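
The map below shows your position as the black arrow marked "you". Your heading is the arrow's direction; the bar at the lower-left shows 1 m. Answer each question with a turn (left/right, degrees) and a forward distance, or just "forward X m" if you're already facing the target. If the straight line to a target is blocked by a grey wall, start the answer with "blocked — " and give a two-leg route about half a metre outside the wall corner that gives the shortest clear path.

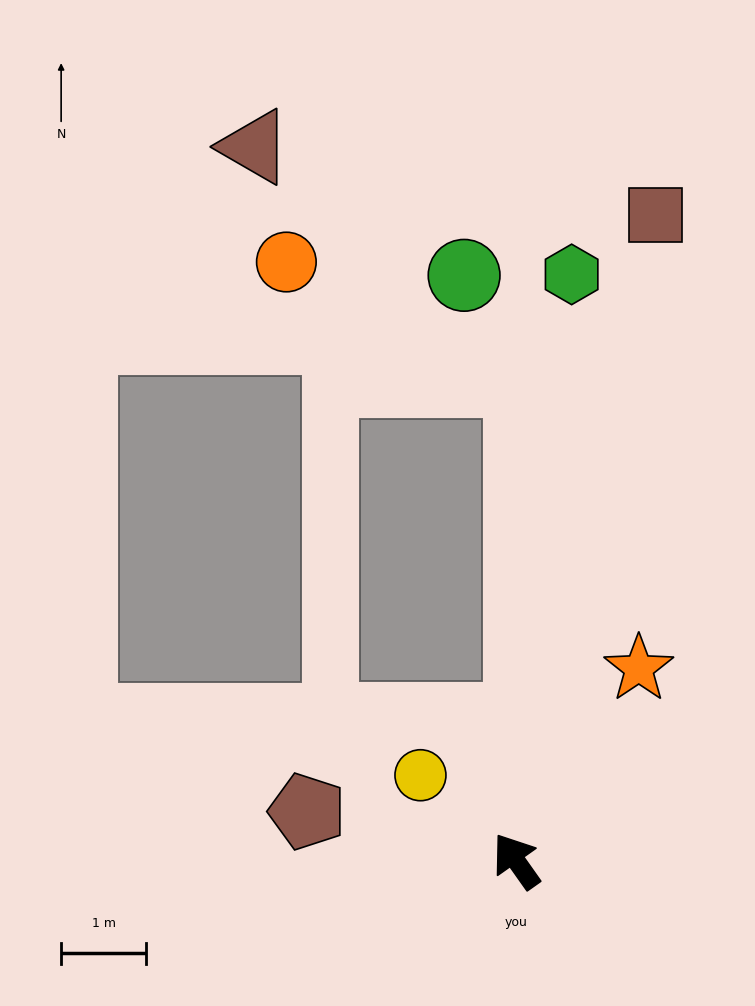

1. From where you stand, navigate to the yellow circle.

turn left 13°, forward 1.5 m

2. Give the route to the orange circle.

blocked — turn right 36°, forward 5.6 m, then turn left 64°, forward 3.1 m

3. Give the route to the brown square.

turn right 47°, forward 7.8 m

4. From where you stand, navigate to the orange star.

turn right 68°, forward 2.7 m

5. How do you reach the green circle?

blocked — turn right 36°, forward 5.6 m, then turn left 29°, forward 1.4 m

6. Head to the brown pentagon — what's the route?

turn left 41°, forward 2.5 m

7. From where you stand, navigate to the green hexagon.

turn right 41°, forward 6.9 m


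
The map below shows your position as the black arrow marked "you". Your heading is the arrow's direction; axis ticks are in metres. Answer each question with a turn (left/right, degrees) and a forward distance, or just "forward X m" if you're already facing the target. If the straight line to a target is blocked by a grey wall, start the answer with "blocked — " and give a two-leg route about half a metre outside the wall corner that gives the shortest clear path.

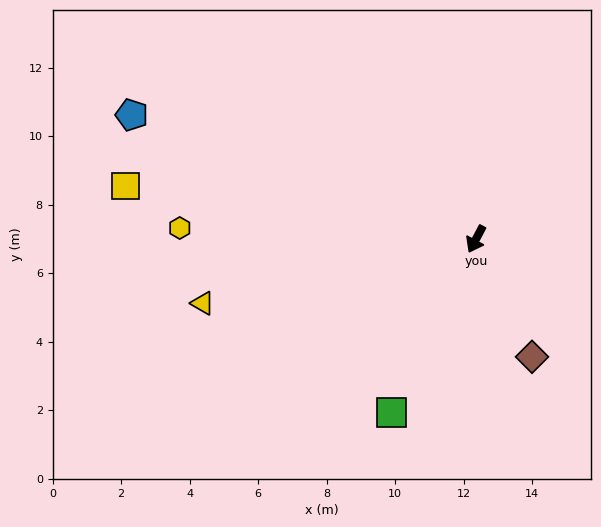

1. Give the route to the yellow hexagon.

turn right 64°, forward 8.7 m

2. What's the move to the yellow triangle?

turn right 49°, forward 8.2 m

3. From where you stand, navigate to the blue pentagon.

turn right 82°, forward 10.7 m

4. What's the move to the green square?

turn left 2°, forward 5.6 m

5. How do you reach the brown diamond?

turn left 53°, forward 3.8 m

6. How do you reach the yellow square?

turn right 71°, forward 10.3 m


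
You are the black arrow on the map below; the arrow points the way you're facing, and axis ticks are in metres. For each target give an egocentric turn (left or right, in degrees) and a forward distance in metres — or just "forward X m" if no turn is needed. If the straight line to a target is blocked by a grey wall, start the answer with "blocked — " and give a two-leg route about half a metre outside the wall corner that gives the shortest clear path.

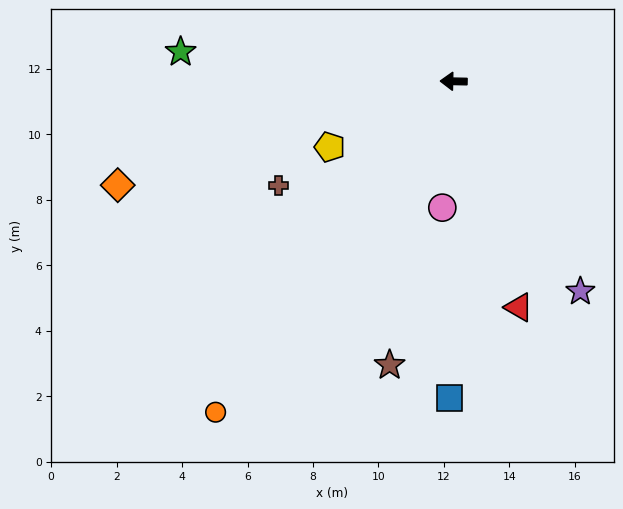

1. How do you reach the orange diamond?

turn left 18°, forward 10.7 m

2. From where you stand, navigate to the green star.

turn right 5°, forward 8.4 m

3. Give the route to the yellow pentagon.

turn left 29°, forward 4.3 m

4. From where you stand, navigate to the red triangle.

turn left 107°, forward 7.2 m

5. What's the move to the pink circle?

turn left 86°, forward 3.9 m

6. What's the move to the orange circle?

turn left 55°, forward 12.5 m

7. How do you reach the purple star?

turn left 122°, forward 7.5 m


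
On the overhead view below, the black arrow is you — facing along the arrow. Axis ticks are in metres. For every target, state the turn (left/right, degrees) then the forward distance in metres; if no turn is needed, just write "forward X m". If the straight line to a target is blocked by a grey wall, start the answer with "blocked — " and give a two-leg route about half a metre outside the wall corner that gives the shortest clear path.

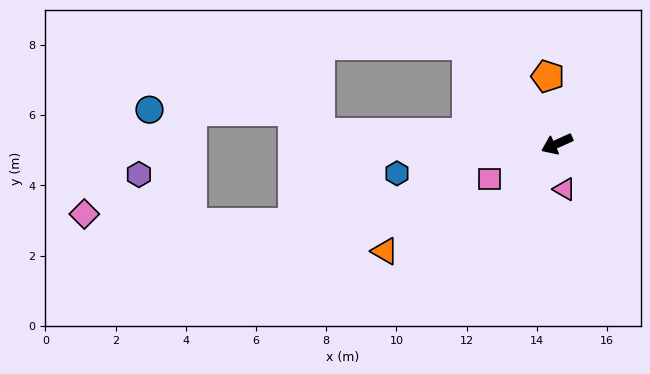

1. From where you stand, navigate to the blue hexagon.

turn right 14°, forward 4.6 m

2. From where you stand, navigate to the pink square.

turn left 3°, forward 2.2 m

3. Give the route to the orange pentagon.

turn right 106°, forward 1.9 m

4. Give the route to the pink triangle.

turn left 75°, forward 1.3 m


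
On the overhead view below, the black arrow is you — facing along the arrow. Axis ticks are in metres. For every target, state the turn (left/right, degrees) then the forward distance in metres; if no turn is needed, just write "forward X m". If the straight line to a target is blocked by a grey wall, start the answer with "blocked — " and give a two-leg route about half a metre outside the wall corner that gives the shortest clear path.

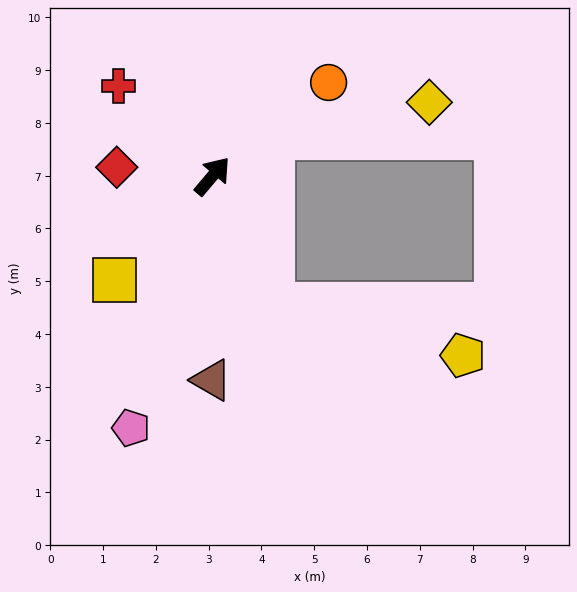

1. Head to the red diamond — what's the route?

turn left 125°, forward 1.8 m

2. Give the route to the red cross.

turn left 86°, forward 2.5 m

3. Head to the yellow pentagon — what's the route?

blocked — turn right 115°, forward 2.7 m, then turn left 50°, forward 3.7 m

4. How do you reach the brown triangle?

turn right 140°, forward 3.9 m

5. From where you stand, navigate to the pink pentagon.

turn right 158°, forward 5.0 m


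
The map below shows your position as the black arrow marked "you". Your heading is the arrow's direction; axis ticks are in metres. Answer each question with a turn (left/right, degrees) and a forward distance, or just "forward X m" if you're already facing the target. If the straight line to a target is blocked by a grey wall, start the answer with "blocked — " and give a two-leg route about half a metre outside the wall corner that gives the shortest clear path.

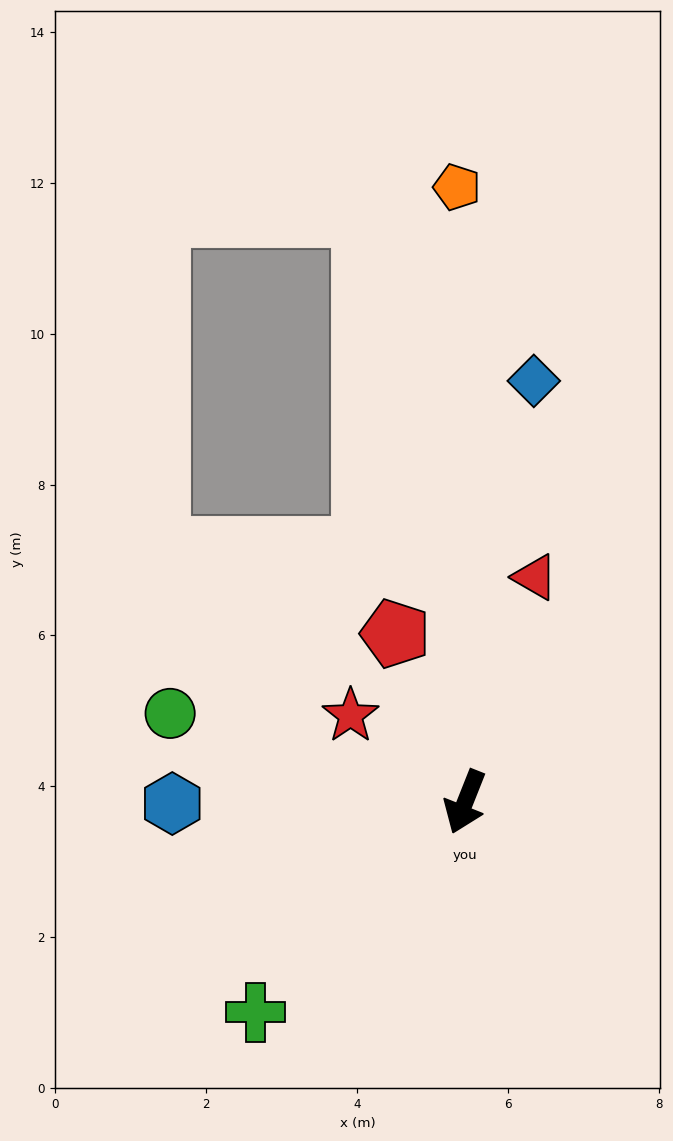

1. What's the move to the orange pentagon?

turn right 158°, forward 8.2 m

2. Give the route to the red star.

turn right 105°, forward 1.9 m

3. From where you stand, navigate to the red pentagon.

turn right 136°, forward 2.4 m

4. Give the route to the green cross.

turn right 23°, forward 3.9 m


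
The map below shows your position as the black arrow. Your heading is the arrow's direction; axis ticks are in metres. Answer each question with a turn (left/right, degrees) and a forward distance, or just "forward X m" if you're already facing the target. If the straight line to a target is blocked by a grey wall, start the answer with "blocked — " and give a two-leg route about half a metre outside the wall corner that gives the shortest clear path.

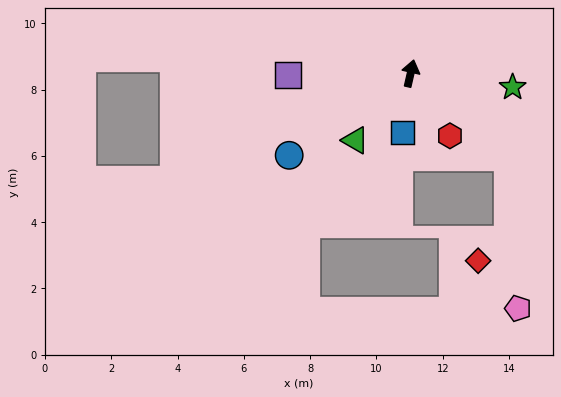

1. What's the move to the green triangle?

turn left 153°, forward 2.6 m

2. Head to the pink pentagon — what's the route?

blocked — turn right 118°, forward 3.9 m, then turn right 45°, forward 4.6 m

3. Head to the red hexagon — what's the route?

turn right 135°, forward 2.2 m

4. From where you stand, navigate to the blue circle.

turn left 137°, forward 4.4 m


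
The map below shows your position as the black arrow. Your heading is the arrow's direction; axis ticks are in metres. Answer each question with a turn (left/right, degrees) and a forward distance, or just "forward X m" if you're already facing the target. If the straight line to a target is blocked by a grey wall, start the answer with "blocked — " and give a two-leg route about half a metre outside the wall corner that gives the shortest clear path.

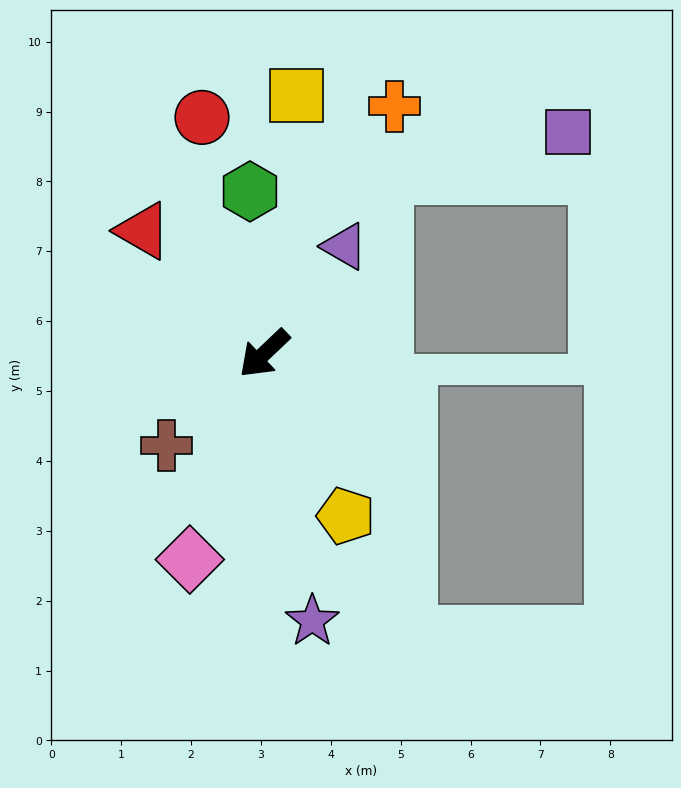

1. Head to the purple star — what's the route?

turn left 57°, forward 3.9 m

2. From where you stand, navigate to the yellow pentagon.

turn left 73°, forward 2.6 m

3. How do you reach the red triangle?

turn right 89°, forward 2.5 m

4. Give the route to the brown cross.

forward 1.9 m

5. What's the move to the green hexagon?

turn right 129°, forward 2.3 m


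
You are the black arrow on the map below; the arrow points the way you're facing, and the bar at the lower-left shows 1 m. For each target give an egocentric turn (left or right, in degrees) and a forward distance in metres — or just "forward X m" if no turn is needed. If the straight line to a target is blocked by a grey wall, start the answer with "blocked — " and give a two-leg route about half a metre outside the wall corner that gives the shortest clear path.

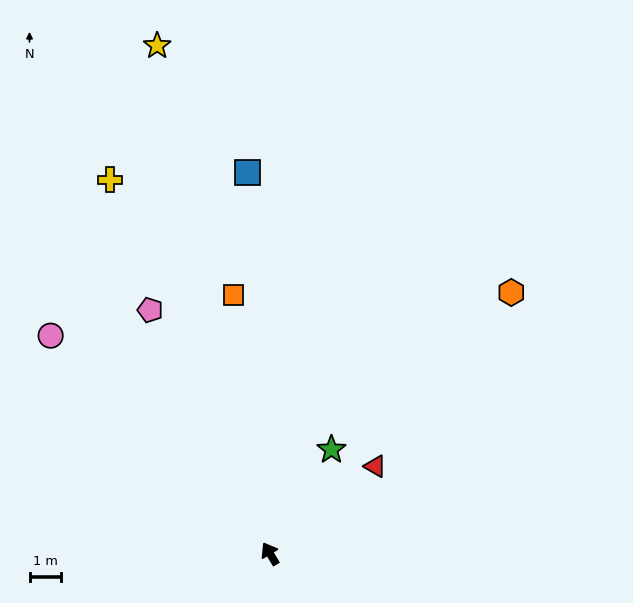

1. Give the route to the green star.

turn right 61°, forward 3.8 m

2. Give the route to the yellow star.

turn right 18°, forward 16.3 m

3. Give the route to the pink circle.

turn left 14°, forward 9.7 m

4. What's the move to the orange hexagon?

turn right 74°, forward 11.1 m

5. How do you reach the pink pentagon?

turn right 5°, forward 8.5 m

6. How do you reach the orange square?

turn right 23°, forward 8.2 m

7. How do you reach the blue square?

turn right 28°, forward 11.9 m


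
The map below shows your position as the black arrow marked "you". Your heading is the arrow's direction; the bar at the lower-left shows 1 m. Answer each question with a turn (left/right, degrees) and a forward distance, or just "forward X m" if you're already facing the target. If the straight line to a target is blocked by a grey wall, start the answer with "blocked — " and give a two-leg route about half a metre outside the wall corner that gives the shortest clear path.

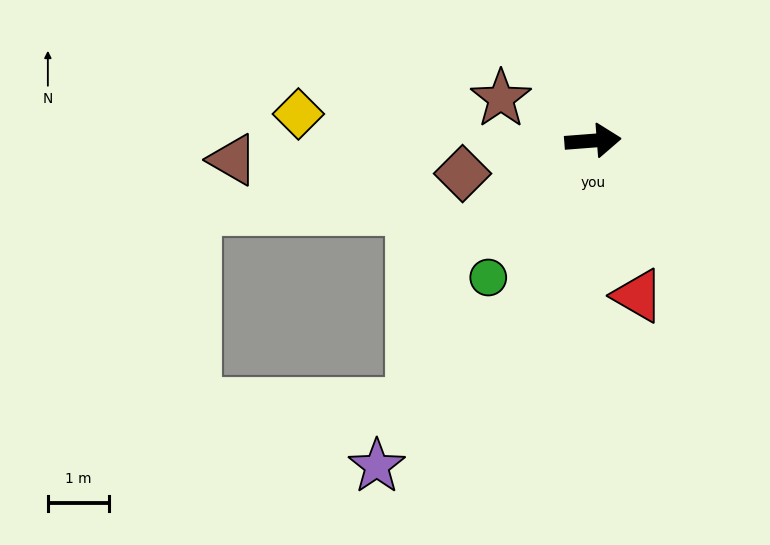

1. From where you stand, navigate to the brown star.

turn left 151°, forward 1.6 m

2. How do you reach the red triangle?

turn right 78°, forward 2.6 m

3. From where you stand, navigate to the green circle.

turn right 132°, forward 2.8 m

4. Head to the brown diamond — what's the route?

turn right 170°, forward 2.2 m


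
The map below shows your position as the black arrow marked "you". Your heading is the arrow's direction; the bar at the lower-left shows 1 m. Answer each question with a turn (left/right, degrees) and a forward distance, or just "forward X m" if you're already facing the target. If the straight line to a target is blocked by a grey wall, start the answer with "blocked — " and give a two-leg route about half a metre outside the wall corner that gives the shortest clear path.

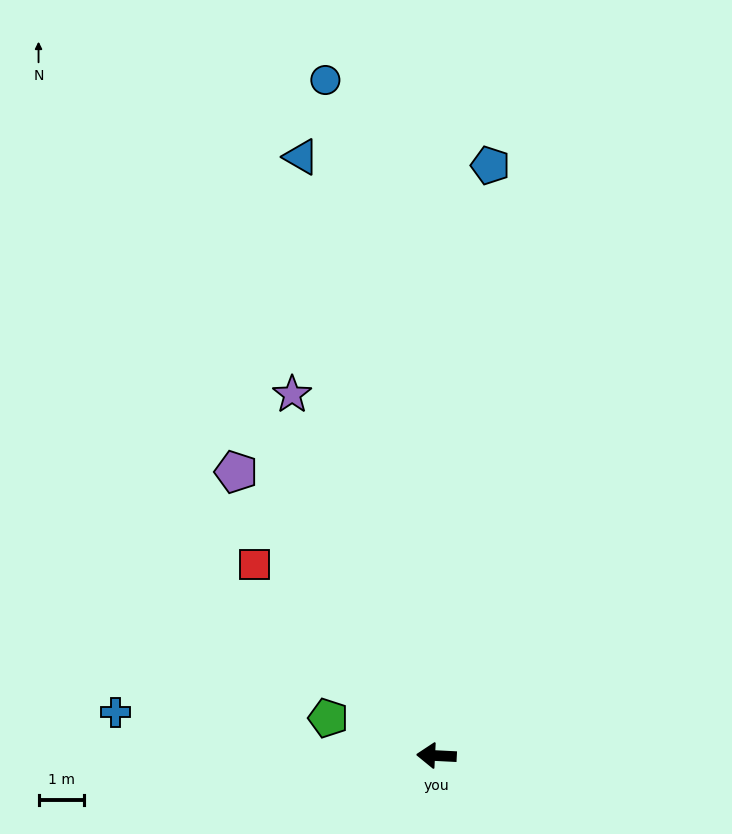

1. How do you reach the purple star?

turn right 65°, forward 8.5 m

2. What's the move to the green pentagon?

turn right 16°, forward 2.5 m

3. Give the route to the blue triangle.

turn right 74°, forward 13.5 m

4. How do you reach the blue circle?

turn right 78°, forward 15.0 m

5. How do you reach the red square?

turn right 43°, forward 5.8 m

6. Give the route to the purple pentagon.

turn right 52°, forward 7.6 m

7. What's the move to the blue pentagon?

turn right 92°, forward 13.0 m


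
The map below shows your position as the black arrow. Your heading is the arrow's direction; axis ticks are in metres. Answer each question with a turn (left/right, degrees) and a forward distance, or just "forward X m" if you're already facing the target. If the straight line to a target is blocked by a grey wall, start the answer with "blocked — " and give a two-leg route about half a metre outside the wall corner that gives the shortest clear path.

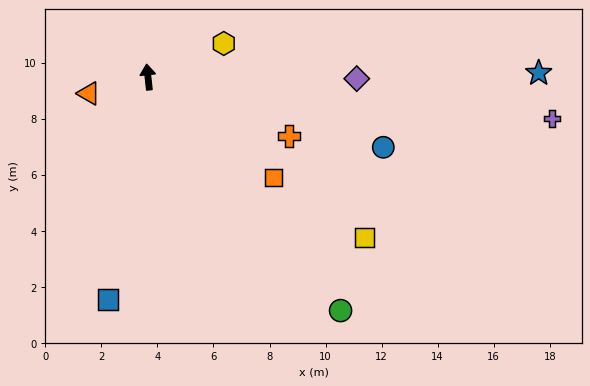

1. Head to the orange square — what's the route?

turn right 135°, forward 5.7 m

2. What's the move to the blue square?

turn left 164°, forward 8.1 m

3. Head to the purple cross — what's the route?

turn right 102°, forward 14.5 m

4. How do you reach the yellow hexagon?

turn right 72°, forward 3.0 m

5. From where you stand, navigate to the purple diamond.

turn right 97°, forward 7.4 m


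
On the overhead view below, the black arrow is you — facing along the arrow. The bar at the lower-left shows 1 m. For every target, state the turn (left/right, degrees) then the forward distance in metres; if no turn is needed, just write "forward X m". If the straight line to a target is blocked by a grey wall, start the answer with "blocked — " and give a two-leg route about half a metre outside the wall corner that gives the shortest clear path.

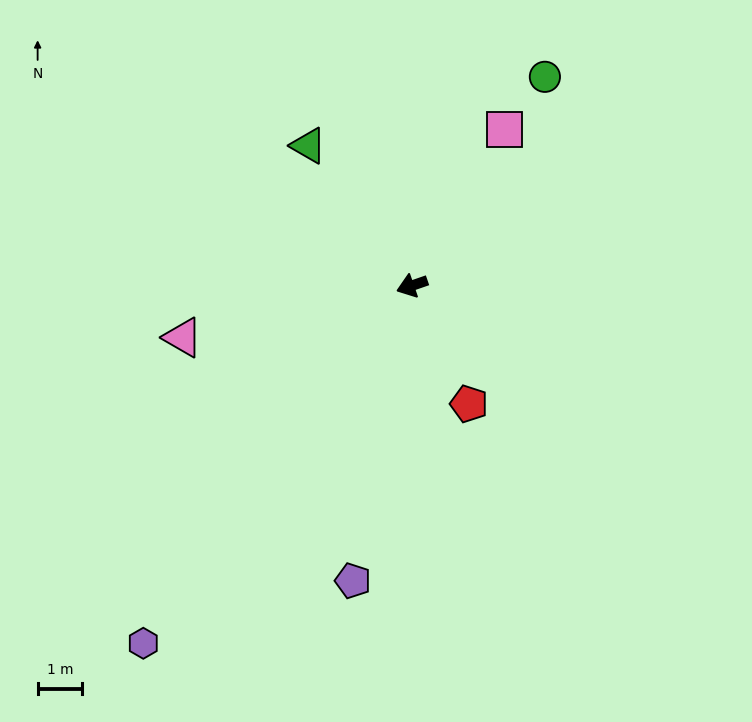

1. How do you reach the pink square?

turn right 140°, forward 4.1 m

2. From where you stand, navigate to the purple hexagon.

turn left 34°, forward 10.1 m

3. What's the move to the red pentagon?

turn left 97°, forward 3.0 m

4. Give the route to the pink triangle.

turn right 6°, forward 5.3 m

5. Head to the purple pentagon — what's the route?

turn left 60°, forward 6.8 m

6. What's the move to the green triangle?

turn right 72°, forward 3.9 m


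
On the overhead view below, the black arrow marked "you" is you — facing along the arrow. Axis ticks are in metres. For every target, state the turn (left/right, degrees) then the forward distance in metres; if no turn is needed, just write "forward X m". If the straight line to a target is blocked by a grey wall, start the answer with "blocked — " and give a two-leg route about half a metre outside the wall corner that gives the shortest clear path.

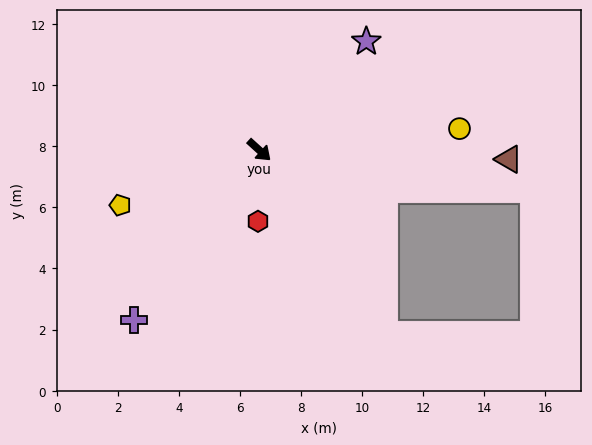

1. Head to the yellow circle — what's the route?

turn left 48°, forward 6.6 m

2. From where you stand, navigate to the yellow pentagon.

turn right 116°, forward 4.9 m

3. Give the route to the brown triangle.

turn left 40°, forward 8.2 m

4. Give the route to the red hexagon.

turn right 49°, forward 2.3 m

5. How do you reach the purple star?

turn left 88°, forward 5.0 m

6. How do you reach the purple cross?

turn right 84°, forward 6.9 m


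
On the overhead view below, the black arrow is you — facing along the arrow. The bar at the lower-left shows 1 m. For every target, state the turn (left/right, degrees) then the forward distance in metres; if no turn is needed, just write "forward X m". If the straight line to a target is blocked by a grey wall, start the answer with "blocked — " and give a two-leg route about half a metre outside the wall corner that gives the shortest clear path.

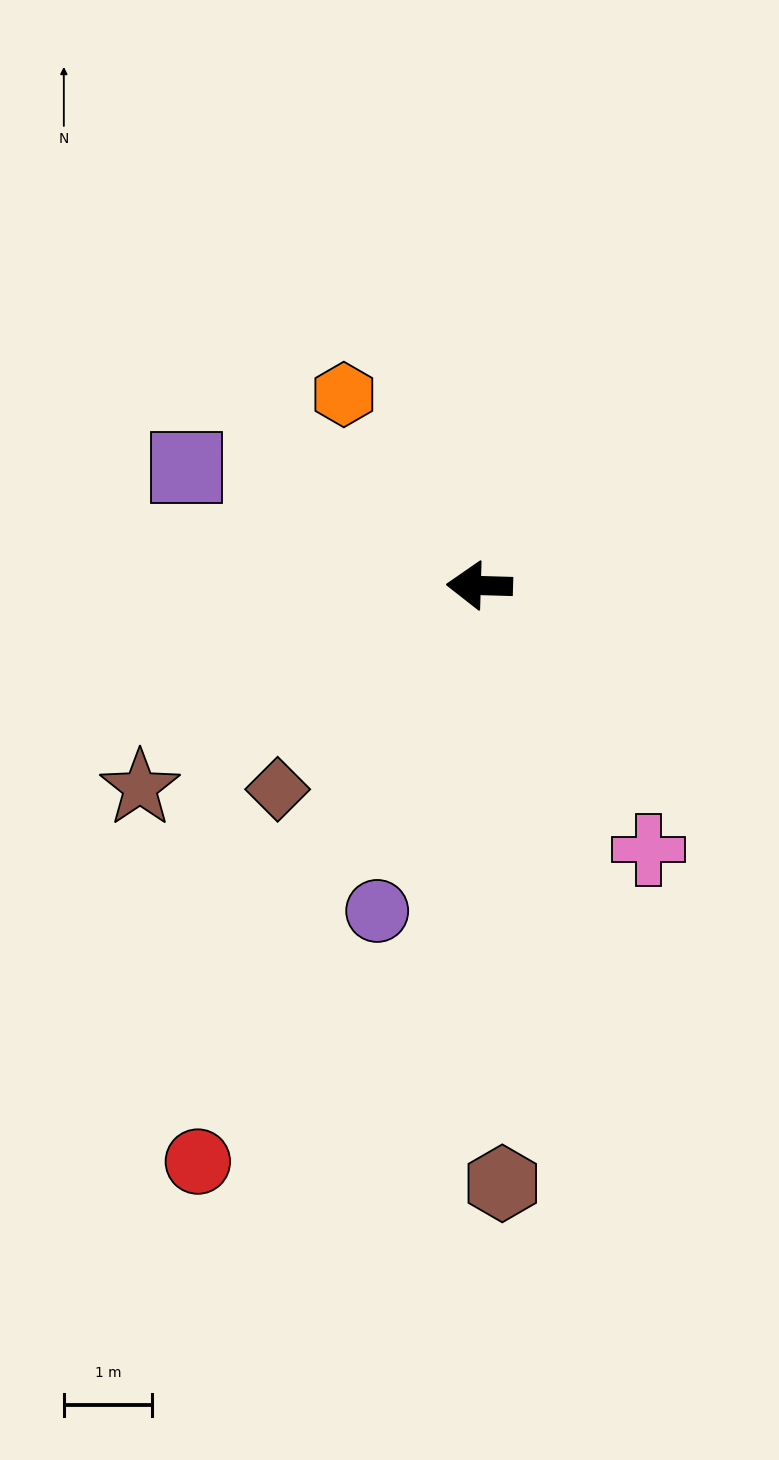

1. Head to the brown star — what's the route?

turn left 33°, forward 4.5 m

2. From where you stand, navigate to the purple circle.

turn left 74°, forward 3.9 m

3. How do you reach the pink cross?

turn left 124°, forward 3.6 m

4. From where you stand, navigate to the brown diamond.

turn left 47°, forward 3.3 m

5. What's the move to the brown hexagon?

turn left 94°, forward 6.8 m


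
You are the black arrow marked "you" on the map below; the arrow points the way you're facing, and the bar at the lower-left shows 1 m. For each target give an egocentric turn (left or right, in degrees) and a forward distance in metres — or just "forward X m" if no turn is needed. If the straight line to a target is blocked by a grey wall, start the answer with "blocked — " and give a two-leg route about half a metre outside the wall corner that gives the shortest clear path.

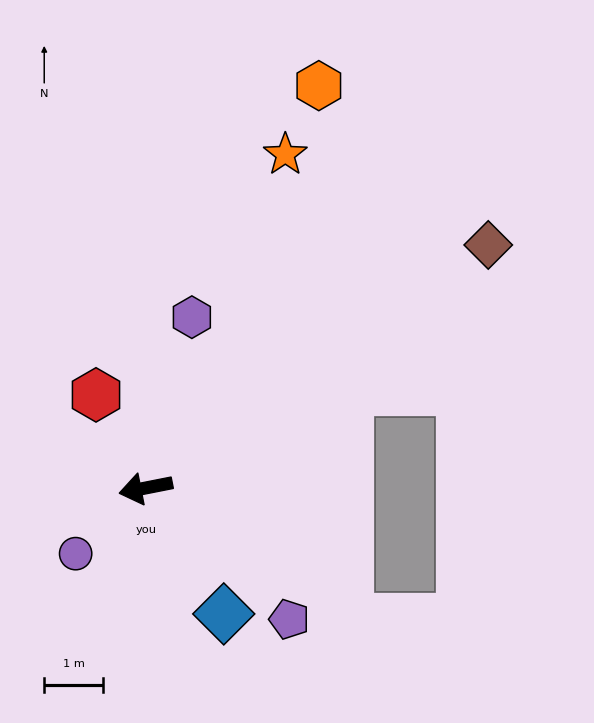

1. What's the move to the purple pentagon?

turn left 126°, forward 3.3 m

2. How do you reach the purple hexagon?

turn right 116°, forward 3.0 m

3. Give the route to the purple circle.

turn left 32°, forward 1.6 m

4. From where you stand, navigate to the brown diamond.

turn right 156°, forward 7.2 m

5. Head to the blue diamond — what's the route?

turn left 111°, forward 2.5 m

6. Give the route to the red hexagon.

turn right 73°, forward 1.8 m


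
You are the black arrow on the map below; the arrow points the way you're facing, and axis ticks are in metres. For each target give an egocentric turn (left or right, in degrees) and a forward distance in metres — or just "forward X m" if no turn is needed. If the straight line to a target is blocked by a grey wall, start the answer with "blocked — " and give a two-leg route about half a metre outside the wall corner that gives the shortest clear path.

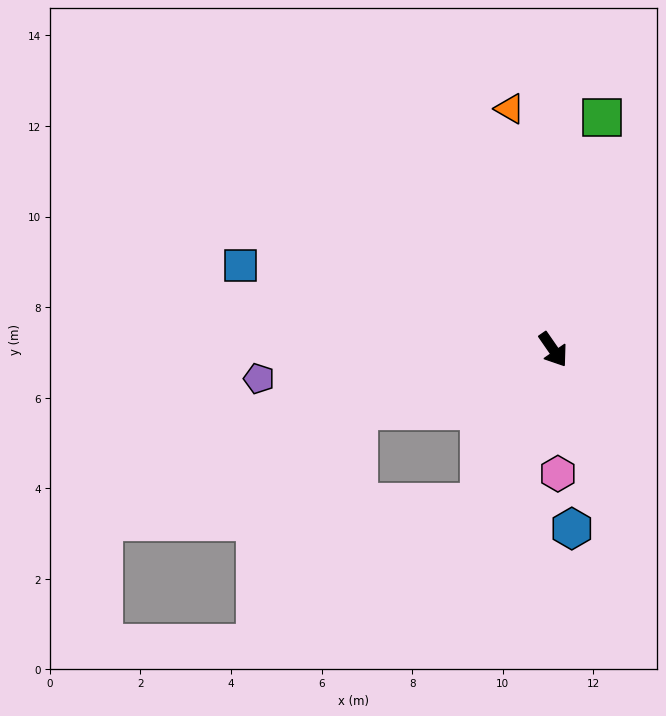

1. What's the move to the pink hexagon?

turn right 33°, forward 2.7 m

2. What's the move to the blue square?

turn right 140°, forward 7.2 m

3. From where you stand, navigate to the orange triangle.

turn left 156°, forward 5.4 m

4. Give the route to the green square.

turn left 133°, forward 5.2 m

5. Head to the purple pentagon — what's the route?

turn right 119°, forward 6.5 m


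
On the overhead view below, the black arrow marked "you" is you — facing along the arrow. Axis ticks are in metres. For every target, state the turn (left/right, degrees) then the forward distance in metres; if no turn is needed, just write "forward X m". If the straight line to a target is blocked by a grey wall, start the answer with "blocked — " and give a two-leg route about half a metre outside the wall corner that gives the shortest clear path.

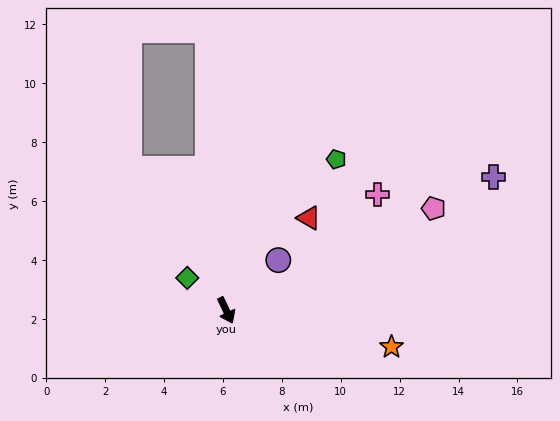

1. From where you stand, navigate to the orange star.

turn left 52°, forward 5.7 m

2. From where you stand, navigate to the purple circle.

turn left 109°, forward 2.5 m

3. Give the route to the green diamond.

turn right 155°, forward 1.7 m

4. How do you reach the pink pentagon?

turn left 91°, forward 7.8 m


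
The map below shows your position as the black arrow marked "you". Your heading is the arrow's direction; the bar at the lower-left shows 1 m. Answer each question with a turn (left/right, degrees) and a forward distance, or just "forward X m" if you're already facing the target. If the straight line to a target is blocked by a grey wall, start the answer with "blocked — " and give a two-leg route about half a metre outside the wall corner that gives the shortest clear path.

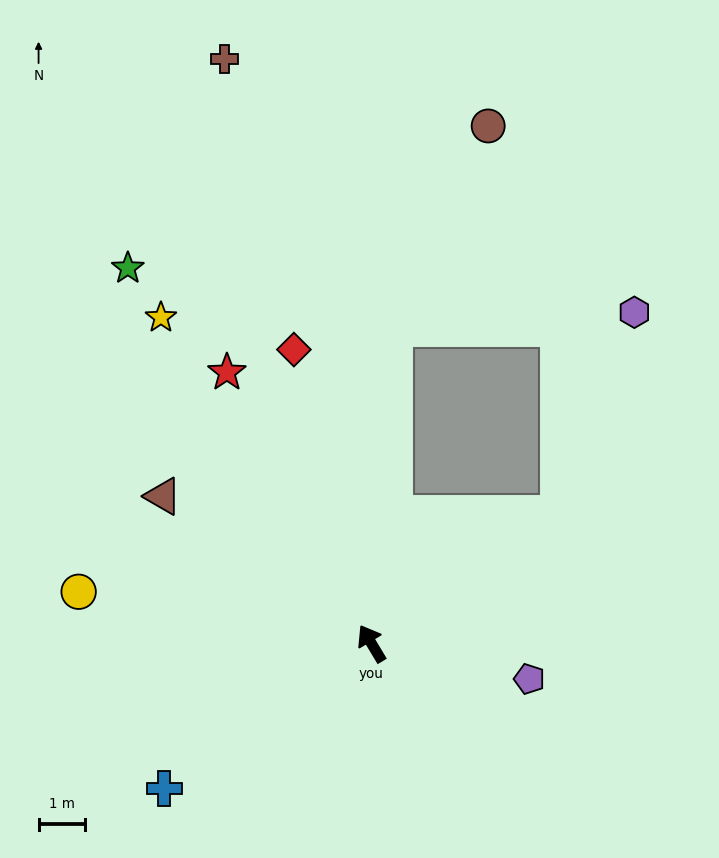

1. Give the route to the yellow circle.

turn left 49°, forward 6.4 m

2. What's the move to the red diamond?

turn right 16°, forward 6.6 m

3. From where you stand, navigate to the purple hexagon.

blocked — turn right 87°, forward 4.9 m, then turn left 36°, forward 4.7 m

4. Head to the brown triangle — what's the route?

turn left 24°, forward 5.5 m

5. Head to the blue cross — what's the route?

turn left 94°, forward 5.5 m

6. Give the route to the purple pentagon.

turn right 134°, forward 3.5 m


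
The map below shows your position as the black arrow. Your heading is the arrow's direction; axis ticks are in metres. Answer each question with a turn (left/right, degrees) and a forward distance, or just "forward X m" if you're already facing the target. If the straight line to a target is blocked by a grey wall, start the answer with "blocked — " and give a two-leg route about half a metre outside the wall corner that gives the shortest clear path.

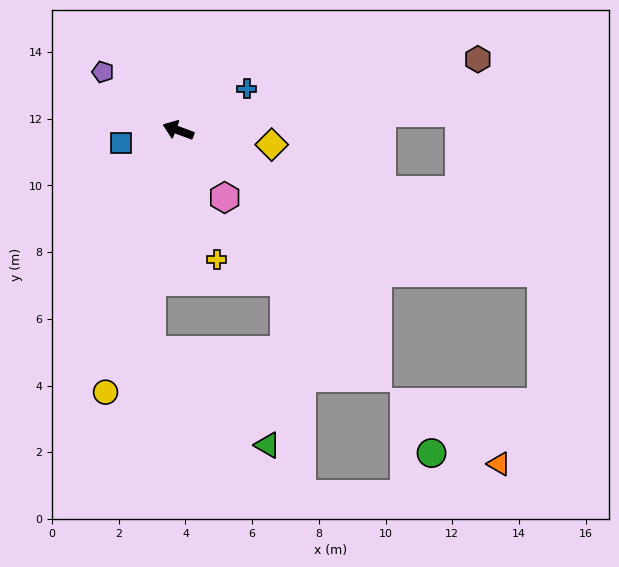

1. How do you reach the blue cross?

turn right 128°, forward 2.4 m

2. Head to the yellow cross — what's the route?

turn left 127°, forward 4.0 m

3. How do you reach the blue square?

turn left 33°, forward 1.8 m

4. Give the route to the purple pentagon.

turn right 17°, forward 2.9 m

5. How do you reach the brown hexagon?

turn right 146°, forward 9.2 m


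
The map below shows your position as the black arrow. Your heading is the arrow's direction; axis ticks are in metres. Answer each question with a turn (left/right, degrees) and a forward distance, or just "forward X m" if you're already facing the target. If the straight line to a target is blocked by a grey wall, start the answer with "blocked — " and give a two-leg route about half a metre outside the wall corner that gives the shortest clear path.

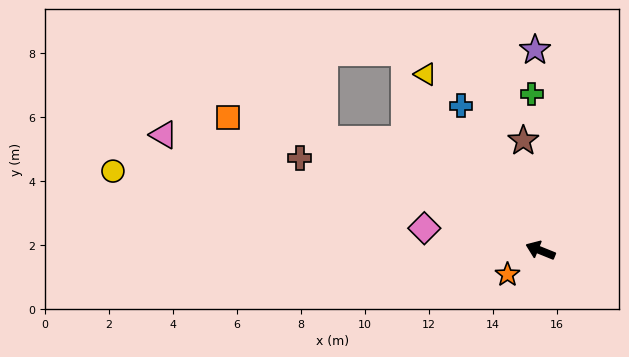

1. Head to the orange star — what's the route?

turn left 58°, forward 1.3 m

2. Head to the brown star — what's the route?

turn right 59°, forward 3.5 m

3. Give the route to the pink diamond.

turn left 11°, forward 3.7 m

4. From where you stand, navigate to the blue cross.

turn right 39°, forward 5.2 m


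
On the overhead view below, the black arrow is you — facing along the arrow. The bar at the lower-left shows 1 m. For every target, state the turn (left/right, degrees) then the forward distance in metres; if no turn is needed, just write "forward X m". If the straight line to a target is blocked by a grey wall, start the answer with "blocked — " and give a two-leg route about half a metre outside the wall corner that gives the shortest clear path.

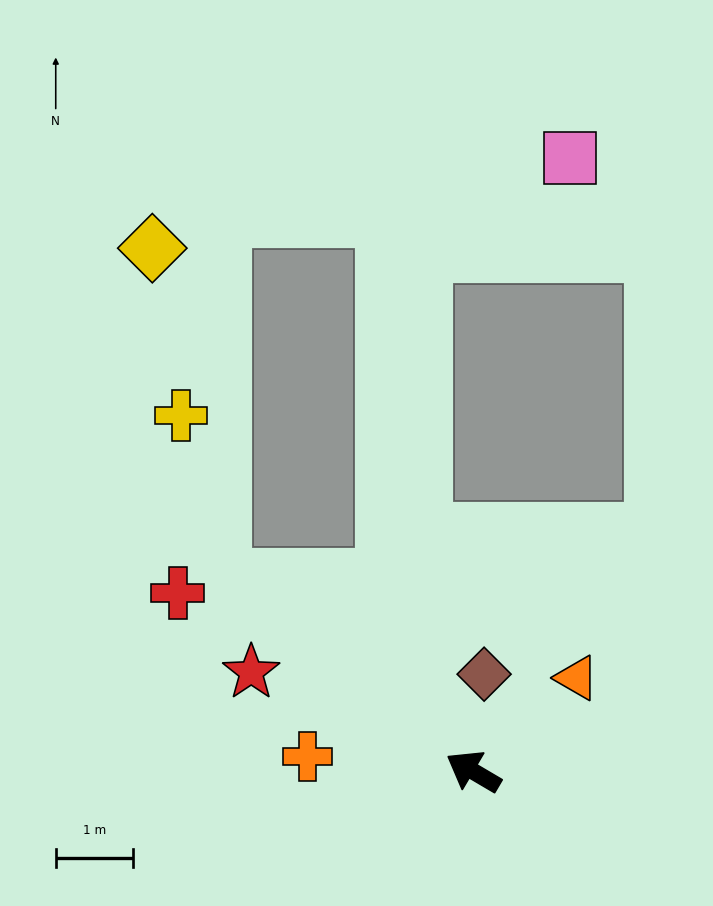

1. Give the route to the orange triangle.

turn right 107°, forward 1.8 m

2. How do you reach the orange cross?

turn left 25°, forward 2.2 m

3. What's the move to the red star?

turn left 6°, forward 3.2 m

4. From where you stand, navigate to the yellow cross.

blocked — turn right 6°, forward 4.1 m, then turn right 41°, forward 2.2 m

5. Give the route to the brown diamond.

turn right 66°, forward 1.3 m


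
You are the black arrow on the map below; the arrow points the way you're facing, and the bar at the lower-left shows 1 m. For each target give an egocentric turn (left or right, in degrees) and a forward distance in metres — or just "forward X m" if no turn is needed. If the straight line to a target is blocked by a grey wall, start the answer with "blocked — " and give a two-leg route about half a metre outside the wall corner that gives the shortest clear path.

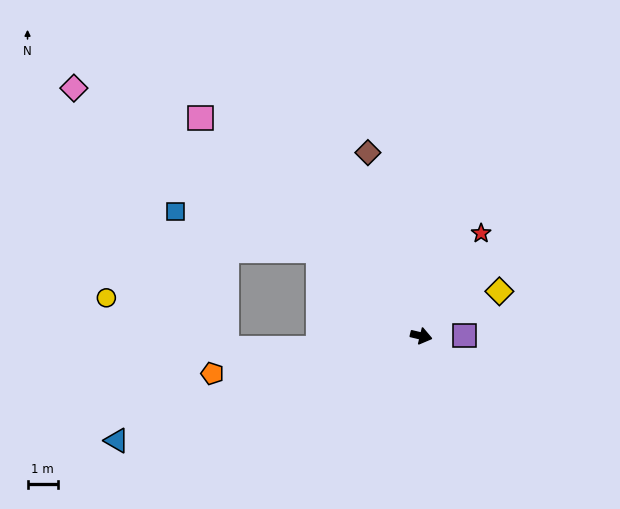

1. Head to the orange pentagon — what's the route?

turn right 156°, forward 7.0 m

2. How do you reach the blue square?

blocked — turn left 154°, forward 4.4 m, then turn left 24°, forward 4.9 m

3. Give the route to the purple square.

turn left 14°, forward 1.4 m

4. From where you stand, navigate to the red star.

turn left 73°, forward 3.9 m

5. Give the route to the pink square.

turn left 149°, forward 10.3 m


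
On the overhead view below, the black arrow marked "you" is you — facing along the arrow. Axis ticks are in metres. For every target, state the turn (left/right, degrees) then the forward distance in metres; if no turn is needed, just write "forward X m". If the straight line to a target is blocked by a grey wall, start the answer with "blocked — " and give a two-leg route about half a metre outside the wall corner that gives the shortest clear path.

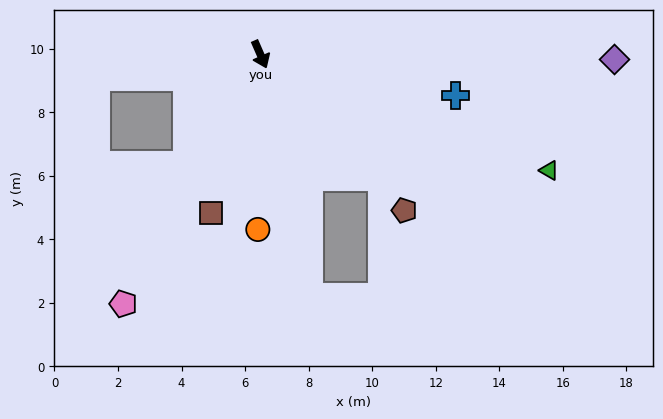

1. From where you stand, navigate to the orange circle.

turn right 24°, forward 5.5 m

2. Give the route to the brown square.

turn right 41°, forward 5.2 m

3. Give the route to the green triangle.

turn left 45°, forward 9.8 m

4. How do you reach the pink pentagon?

turn right 52°, forward 9.0 m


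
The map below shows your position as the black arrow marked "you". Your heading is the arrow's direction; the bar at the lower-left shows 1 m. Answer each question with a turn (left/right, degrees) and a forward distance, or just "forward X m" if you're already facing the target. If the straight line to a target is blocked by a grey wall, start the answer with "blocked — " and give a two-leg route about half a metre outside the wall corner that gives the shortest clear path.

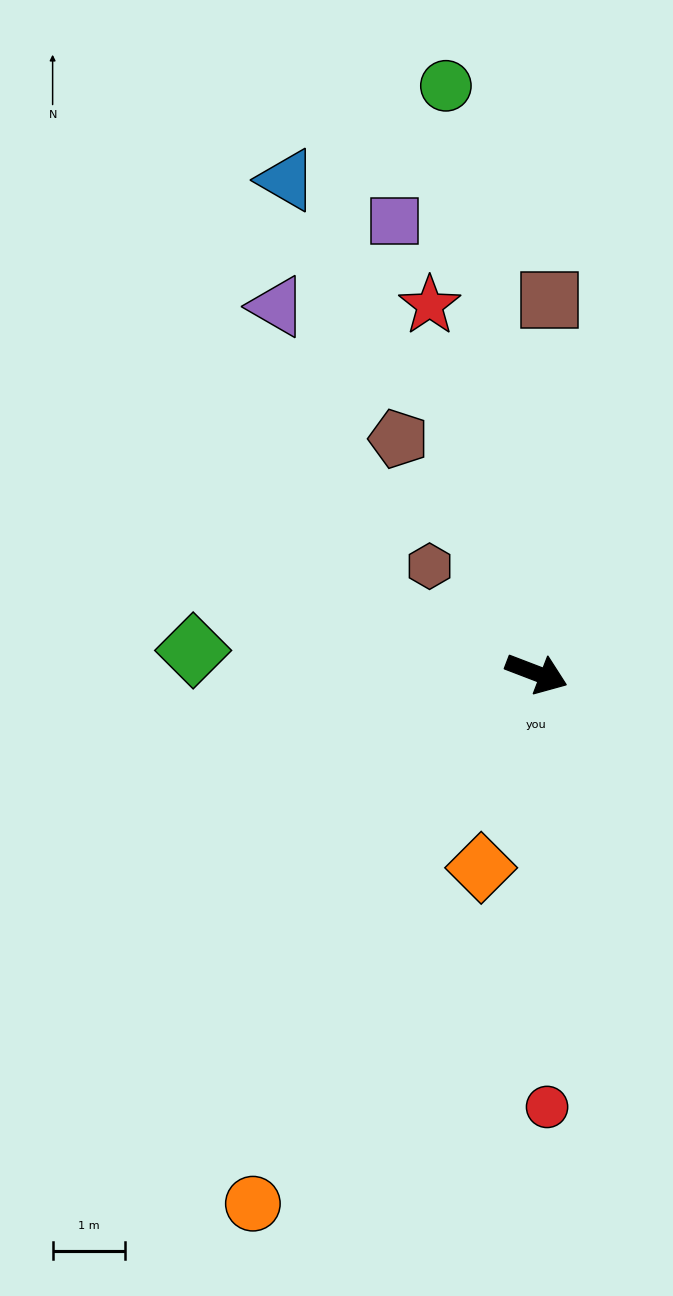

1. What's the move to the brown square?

turn left 109°, forward 5.1 m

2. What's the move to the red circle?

turn right 68°, forward 6.0 m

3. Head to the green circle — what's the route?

turn left 120°, forward 8.2 m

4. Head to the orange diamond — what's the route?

turn right 85°, forward 2.8 m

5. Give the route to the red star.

turn left 127°, forward 5.3 m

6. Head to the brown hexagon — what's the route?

turn left 156°, forward 2.1 m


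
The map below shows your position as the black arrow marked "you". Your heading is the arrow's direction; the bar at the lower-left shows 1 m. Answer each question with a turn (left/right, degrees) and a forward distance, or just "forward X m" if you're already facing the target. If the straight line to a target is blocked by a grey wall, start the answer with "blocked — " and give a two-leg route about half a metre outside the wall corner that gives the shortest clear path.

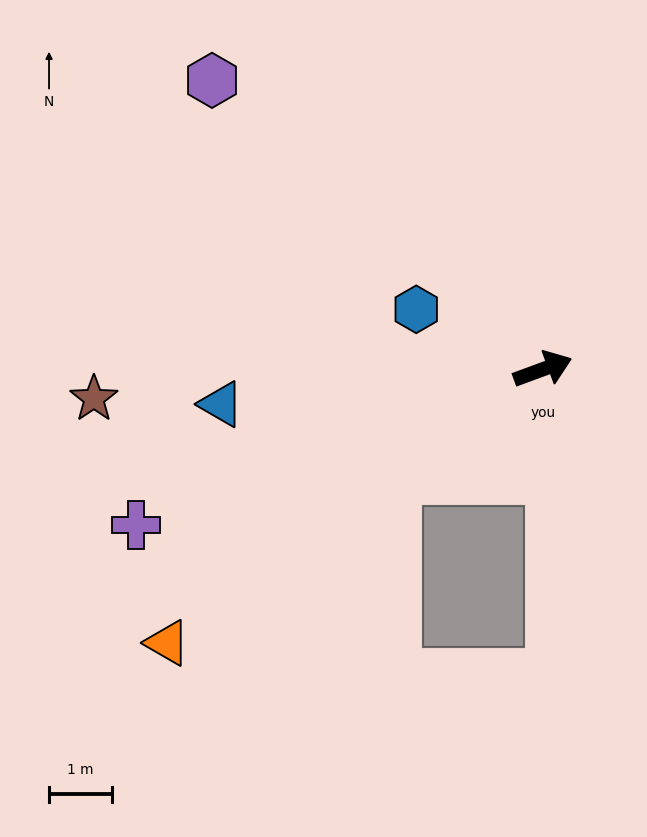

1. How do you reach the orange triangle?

turn right 164°, forward 7.3 m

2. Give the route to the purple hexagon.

turn left 119°, forward 6.9 m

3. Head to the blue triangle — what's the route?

turn left 166°, forward 5.1 m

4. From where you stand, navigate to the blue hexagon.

turn left 134°, forward 2.2 m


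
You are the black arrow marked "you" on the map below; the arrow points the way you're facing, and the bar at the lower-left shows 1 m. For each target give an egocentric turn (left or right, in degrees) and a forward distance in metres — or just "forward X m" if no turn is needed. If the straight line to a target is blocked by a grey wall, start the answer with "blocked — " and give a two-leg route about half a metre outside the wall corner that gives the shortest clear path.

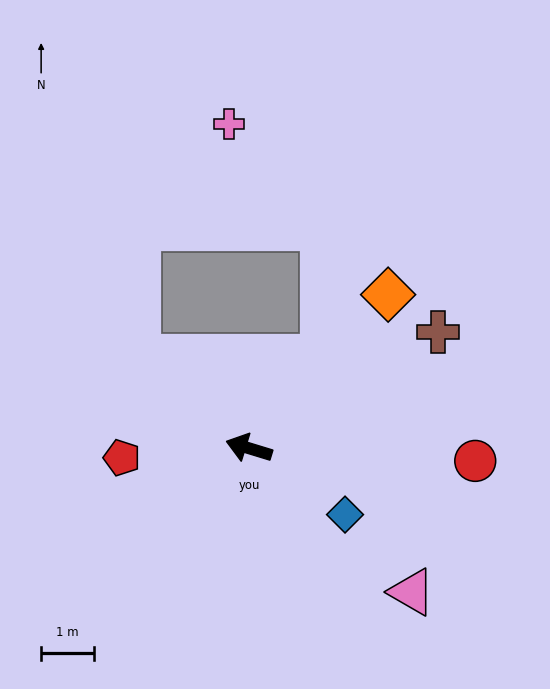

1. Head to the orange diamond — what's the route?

turn right 115°, forward 3.9 m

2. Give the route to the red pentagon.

turn left 21°, forward 2.4 m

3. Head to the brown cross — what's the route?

turn right 131°, forward 4.2 m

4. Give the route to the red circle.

turn right 166°, forward 4.3 m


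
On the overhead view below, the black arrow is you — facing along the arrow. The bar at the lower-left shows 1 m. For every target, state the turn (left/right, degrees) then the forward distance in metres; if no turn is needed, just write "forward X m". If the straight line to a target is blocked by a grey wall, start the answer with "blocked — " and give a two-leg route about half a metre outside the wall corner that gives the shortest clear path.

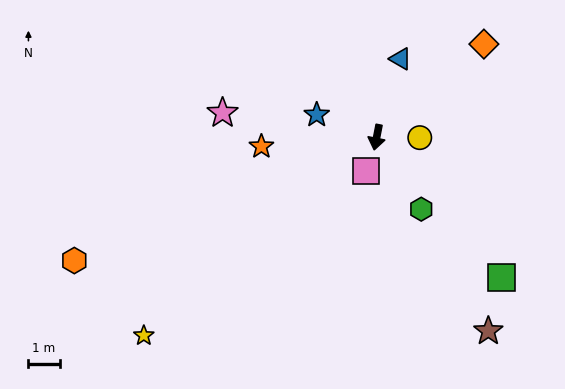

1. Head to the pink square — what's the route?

turn right 6°, forward 1.1 m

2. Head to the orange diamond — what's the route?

turn left 142°, forward 4.5 m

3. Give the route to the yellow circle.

turn left 101°, forward 1.4 m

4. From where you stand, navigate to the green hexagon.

turn left 43°, forward 2.7 m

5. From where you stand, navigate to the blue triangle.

turn left 174°, forward 2.6 m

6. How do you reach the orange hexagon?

turn right 57°, forward 10.4 m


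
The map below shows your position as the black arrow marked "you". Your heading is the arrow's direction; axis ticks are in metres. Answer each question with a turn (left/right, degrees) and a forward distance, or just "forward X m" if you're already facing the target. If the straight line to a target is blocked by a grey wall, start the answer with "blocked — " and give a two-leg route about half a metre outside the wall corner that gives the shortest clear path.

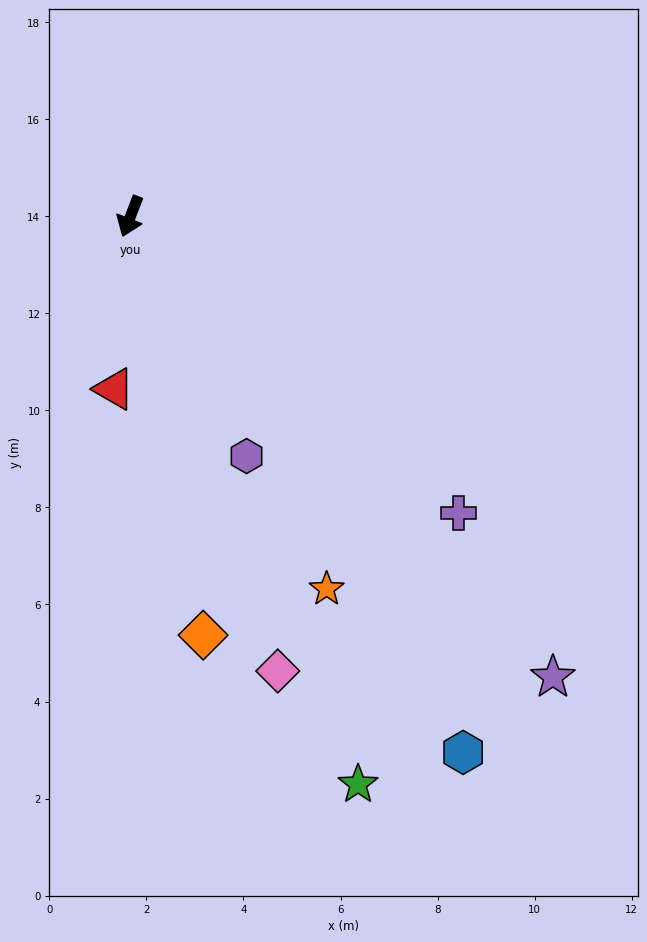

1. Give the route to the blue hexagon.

turn left 53°, forward 13.0 m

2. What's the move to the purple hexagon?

turn left 47°, forward 5.5 m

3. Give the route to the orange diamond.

turn left 31°, forward 8.8 m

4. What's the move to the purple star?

turn left 64°, forward 12.9 m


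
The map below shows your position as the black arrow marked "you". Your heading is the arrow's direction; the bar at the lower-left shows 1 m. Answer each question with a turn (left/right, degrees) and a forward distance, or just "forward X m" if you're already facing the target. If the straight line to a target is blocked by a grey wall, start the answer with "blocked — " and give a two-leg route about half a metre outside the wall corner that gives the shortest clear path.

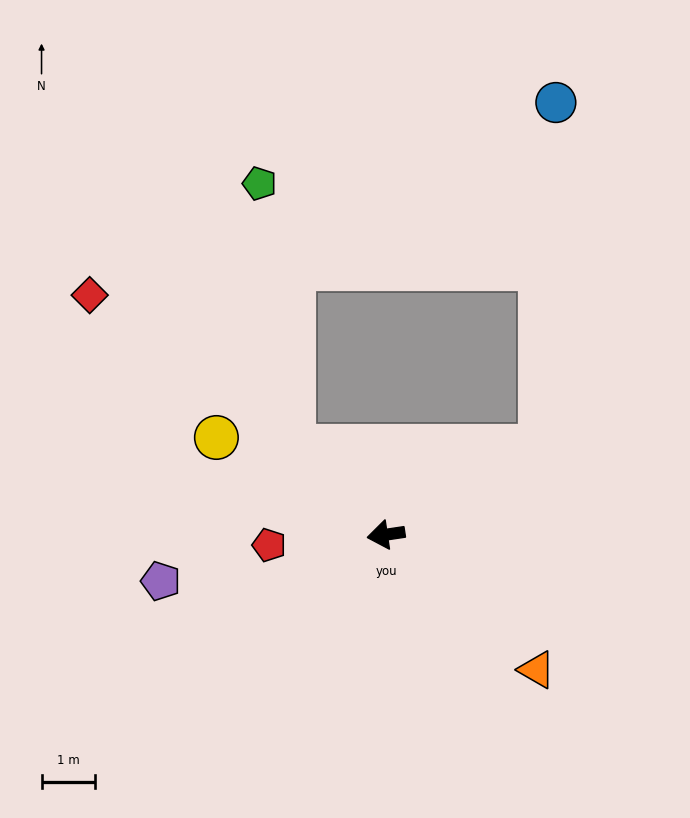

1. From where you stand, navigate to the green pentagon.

blocked — turn right 52°, forward 2.4 m, then turn right 39°, forward 5.0 m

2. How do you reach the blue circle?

blocked — turn right 159°, forward 3.3 m, then turn left 58°, forward 6.4 m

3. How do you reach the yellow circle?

turn right 38°, forward 3.7 m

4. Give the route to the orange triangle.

turn left 130°, forward 3.8 m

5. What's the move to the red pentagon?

turn right 3°, forward 2.2 m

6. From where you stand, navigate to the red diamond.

turn right 47°, forward 7.1 m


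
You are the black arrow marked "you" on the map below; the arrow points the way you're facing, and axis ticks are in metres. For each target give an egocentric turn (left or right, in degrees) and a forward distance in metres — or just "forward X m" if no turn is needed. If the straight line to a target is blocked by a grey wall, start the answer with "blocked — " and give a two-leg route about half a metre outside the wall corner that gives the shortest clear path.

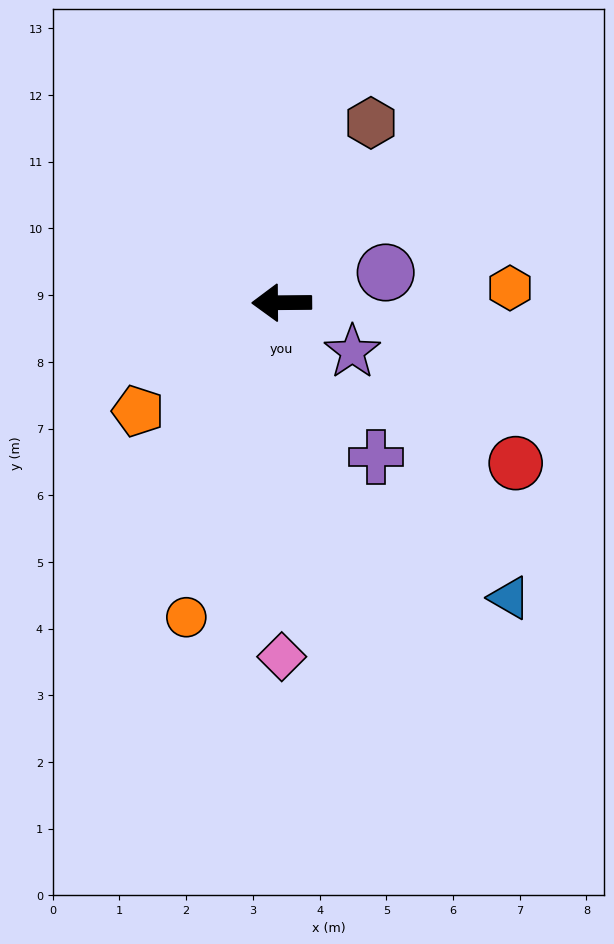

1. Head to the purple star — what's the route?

turn left 145°, forward 1.3 m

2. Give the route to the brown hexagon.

turn right 117°, forward 3.0 m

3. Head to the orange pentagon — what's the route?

turn left 37°, forward 2.7 m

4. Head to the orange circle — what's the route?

turn left 73°, forward 4.9 m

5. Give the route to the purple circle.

turn right 164°, forward 1.6 m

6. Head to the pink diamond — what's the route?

turn left 90°, forward 5.3 m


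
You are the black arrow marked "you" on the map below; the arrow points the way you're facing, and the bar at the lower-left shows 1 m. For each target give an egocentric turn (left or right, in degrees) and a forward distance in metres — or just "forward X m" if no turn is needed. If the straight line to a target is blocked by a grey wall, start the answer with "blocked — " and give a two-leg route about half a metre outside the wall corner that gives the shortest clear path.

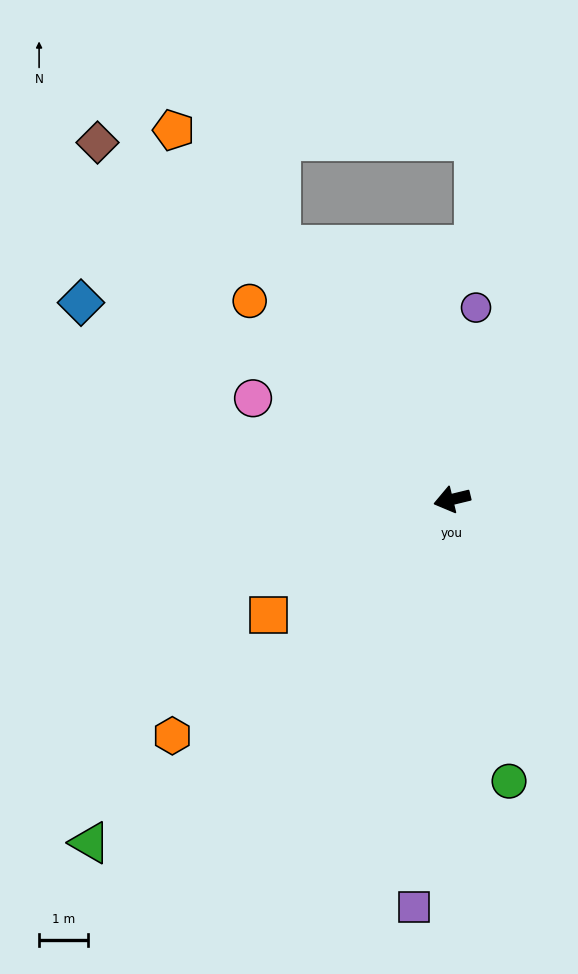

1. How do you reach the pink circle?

turn right 41°, forward 4.5 m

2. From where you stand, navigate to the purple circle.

turn right 111°, forward 3.9 m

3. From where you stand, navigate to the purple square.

turn left 71°, forward 8.3 m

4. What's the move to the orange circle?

turn right 58°, forward 5.8 m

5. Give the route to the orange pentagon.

turn right 67°, forward 9.4 m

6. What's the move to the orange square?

turn left 19°, forward 4.4 m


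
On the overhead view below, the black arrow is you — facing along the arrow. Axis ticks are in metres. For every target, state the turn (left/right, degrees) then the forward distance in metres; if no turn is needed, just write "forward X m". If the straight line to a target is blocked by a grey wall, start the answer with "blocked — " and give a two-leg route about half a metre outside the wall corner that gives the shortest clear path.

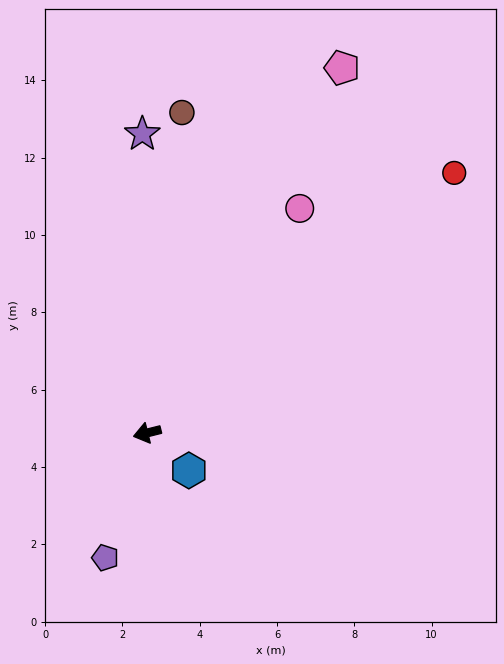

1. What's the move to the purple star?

turn right 103°, forward 7.7 m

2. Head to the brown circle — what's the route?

turn right 110°, forward 8.3 m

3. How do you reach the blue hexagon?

turn left 124°, forward 1.4 m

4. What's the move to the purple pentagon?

turn left 57°, forward 3.4 m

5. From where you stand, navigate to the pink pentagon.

turn right 132°, forward 10.7 m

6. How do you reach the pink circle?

turn right 138°, forward 7.0 m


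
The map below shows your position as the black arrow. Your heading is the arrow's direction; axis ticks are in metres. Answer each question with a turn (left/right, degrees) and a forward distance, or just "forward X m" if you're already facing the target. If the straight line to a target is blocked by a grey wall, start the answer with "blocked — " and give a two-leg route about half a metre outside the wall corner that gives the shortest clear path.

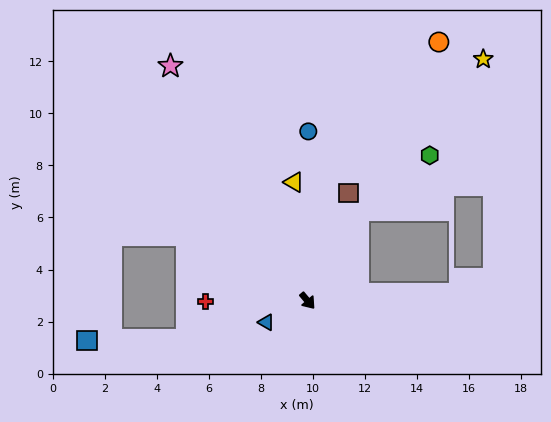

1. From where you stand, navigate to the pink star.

turn left 170°, forward 10.5 m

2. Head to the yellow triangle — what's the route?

turn left 146°, forward 4.6 m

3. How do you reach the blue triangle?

turn right 103°, forward 1.8 m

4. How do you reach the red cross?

turn right 130°, forward 3.9 m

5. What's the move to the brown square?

turn left 119°, forward 4.4 m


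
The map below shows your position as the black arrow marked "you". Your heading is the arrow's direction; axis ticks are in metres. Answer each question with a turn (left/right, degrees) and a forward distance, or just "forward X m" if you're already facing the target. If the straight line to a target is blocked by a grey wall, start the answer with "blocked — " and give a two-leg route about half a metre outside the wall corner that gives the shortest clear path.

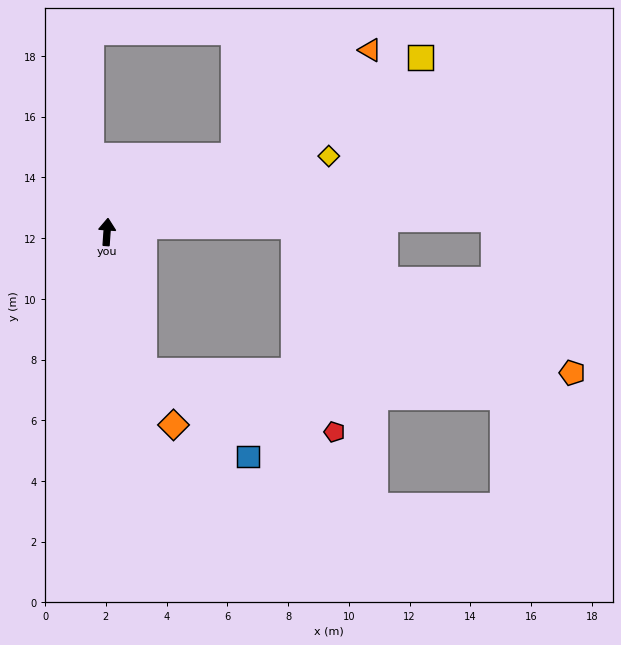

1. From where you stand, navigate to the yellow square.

turn right 57°, forward 11.8 m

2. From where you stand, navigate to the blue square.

blocked — turn right 161°, forward 4.7 m, then turn left 35°, forward 4.4 m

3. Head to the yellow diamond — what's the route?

turn right 67°, forward 7.7 m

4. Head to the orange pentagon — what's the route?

blocked — turn right 161°, forward 4.7 m, then turn left 75°, forward 14.1 m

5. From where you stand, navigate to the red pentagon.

blocked — turn right 161°, forward 4.7 m, then turn left 57°, forward 6.6 m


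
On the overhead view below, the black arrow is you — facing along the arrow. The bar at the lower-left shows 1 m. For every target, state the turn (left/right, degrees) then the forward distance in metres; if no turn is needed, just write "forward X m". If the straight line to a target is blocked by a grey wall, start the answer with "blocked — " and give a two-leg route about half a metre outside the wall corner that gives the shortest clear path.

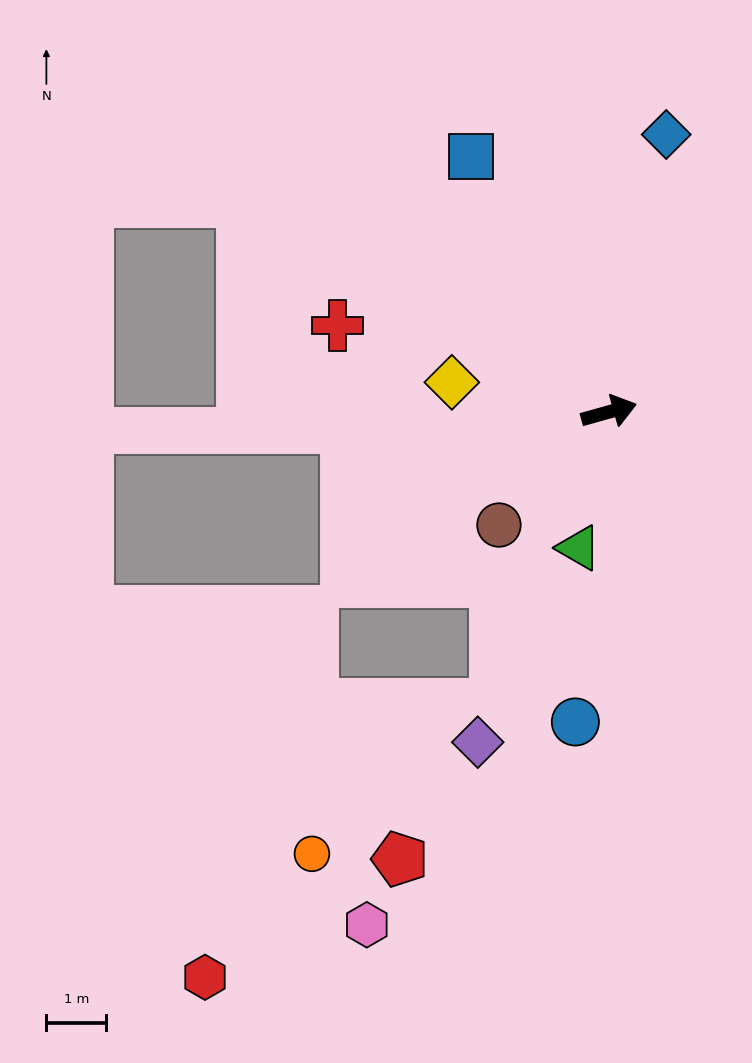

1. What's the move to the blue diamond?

turn left 63°, forward 4.7 m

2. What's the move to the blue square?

turn left 103°, forward 4.9 m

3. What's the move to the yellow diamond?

turn left 154°, forward 2.7 m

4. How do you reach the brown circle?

turn right 150°, forward 2.6 m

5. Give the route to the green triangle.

turn right 118°, forward 2.3 m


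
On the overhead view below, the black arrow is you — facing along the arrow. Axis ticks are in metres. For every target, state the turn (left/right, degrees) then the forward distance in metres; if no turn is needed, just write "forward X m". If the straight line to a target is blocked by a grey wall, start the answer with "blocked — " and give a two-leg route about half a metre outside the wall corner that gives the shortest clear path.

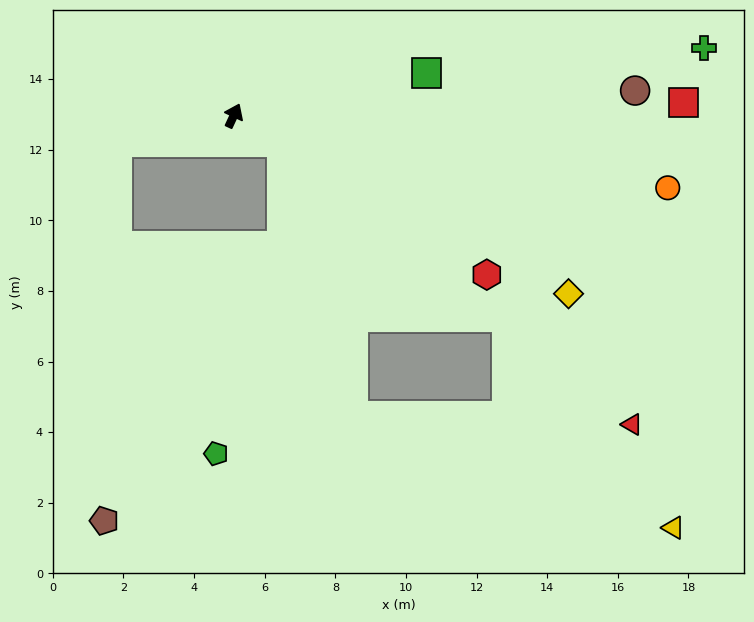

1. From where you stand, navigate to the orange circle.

turn right 74°, forward 12.5 m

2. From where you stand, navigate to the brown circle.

turn right 61°, forward 11.4 m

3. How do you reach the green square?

turn right 53°, forward 5.6 m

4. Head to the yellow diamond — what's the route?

turn right 93°, forward 10.7 m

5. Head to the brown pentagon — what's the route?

blocked — turn left 128°, forward 3.4 m, then turn left 75°, forward 10.7 m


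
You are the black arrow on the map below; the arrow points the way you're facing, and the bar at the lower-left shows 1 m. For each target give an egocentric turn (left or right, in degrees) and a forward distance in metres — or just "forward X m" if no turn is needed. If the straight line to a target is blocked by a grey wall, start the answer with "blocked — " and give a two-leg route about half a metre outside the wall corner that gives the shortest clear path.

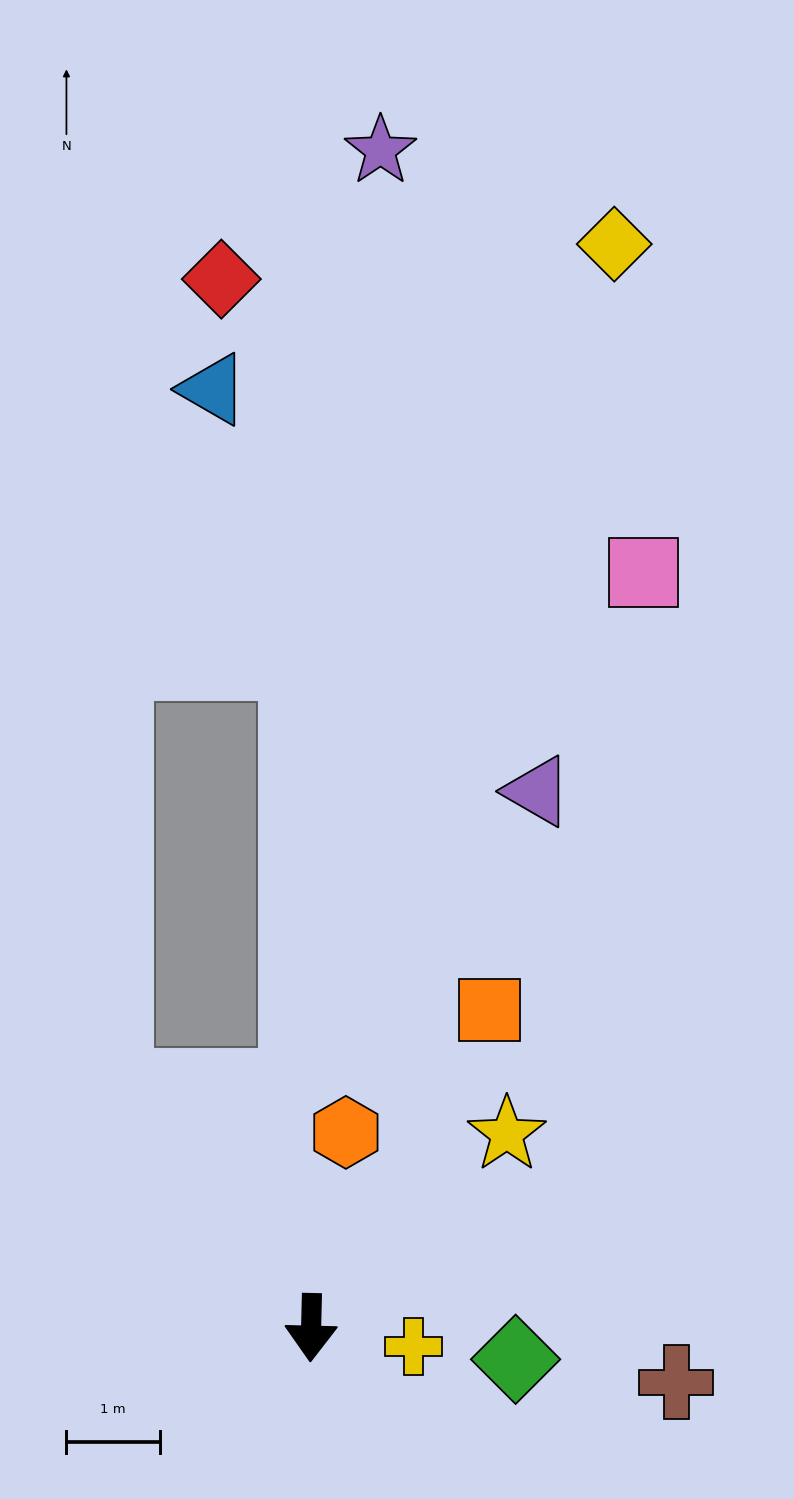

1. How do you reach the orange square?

turn left 152°, forward 3.9 m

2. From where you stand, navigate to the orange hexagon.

turn left 171°, forward 2.1 m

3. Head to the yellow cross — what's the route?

turn left 81°, forward 1.1 m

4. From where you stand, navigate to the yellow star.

turn left 136°, forward 3.0 m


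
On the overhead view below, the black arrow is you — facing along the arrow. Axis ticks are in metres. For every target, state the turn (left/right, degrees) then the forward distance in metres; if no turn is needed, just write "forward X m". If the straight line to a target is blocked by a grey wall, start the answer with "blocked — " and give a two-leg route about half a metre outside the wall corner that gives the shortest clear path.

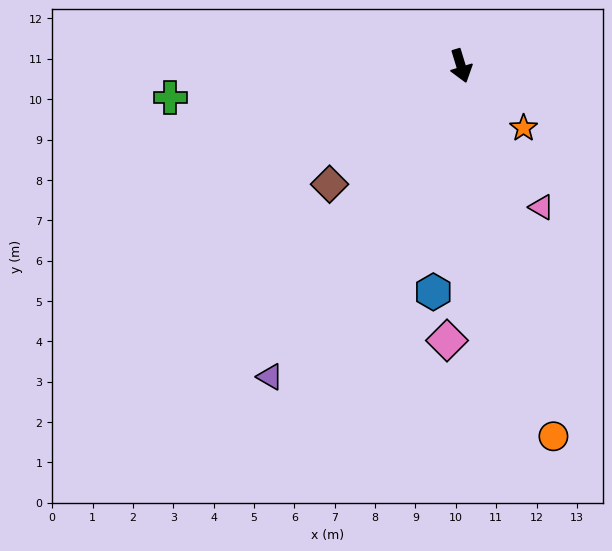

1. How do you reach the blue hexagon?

turn right 24°, forward 5.6 m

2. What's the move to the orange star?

turn left 28°, forward 2.2 m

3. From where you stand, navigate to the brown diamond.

turn right 65°, forward 4.4 m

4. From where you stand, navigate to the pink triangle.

turn left 13°, forward 4.0 m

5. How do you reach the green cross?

turn right 101°, forward 7.2 m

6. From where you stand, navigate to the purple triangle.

turn right 49°, forward 9.0 m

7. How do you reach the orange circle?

turn right 3°, forward 9.5 m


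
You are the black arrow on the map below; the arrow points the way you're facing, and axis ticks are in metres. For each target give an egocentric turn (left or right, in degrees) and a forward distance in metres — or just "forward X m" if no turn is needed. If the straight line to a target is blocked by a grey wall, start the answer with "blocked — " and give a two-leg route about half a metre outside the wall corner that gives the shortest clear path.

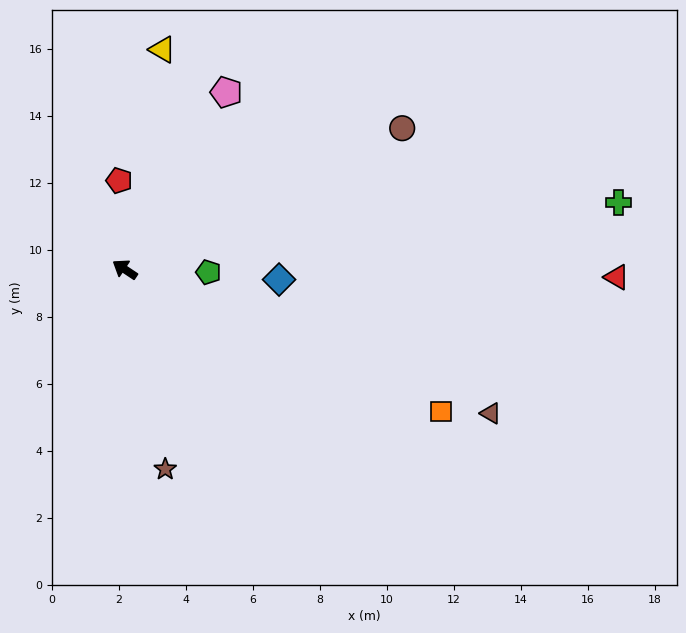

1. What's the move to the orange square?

turn right 171°, forward 10.3 m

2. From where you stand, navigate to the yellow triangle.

turn right 66°, forward 6.7 m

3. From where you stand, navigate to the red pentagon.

turn right 53°, forward 2.7 m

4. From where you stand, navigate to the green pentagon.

turn right 148°, forward 2.5 m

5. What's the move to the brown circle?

turn right 119°, forward 9.3 m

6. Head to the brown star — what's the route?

turn left 135°, forward 6.1 m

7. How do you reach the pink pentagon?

turn right 86°, forward 6.1 m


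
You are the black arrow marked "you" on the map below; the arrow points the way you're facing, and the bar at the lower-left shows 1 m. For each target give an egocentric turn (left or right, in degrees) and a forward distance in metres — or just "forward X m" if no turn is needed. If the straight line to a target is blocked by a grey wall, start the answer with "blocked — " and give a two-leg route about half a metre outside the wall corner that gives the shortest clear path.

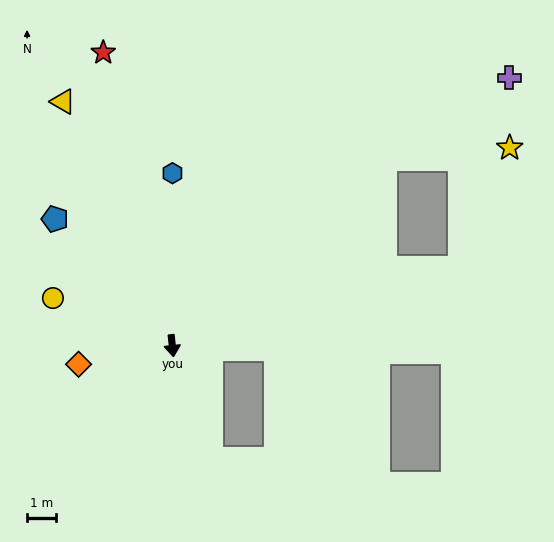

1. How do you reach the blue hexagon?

turn left 174°, forward 5.9 m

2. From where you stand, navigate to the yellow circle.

turn right 118°, forward 4.4 m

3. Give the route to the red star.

turn right 173°, forward 10.3 m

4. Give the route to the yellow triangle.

turn right 162°, forward 9.2 m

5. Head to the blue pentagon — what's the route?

turn right 143°, forward 5.9 m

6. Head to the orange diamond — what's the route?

turn right 85°, forward 3.3 m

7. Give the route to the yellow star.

blocked — turn left 125°, forward 9.7 m, then turn right 36°, forward 4.3 m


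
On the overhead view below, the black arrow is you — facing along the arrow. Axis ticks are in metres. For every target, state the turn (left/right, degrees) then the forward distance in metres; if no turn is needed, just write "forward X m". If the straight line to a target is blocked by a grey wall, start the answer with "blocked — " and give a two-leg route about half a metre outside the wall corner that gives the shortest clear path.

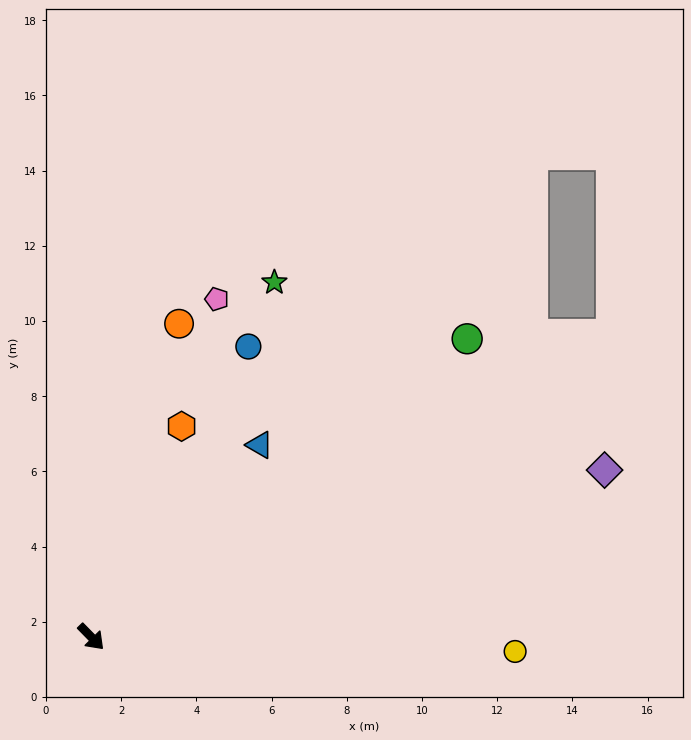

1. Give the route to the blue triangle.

turn left 94°, forward 6.8 m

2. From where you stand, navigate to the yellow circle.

turn left 44°, forward 11.3 m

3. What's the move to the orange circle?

turn left 120°, forward 8.7 m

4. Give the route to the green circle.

turn left 84°, forward 12.8 m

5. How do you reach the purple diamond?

turn left 64°, forward 14.4 m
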